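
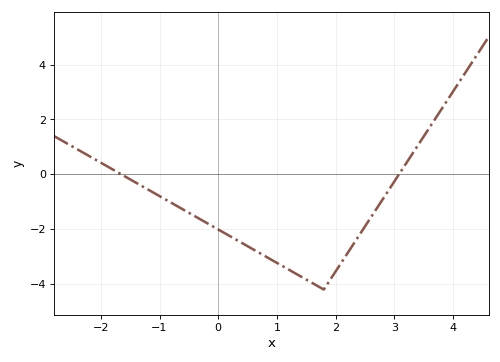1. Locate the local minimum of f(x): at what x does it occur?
1.8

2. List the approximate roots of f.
-1.7, 3.1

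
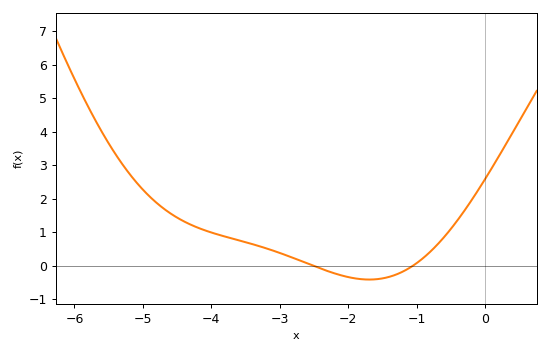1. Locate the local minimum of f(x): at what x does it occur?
-1.7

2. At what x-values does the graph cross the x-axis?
-2.5, -1.1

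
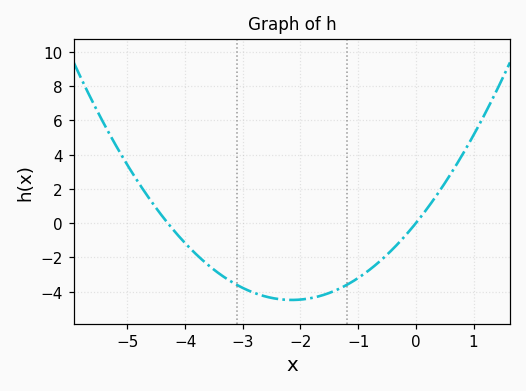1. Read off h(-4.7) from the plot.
1.8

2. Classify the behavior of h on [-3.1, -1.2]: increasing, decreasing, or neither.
neither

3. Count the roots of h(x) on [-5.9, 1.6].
2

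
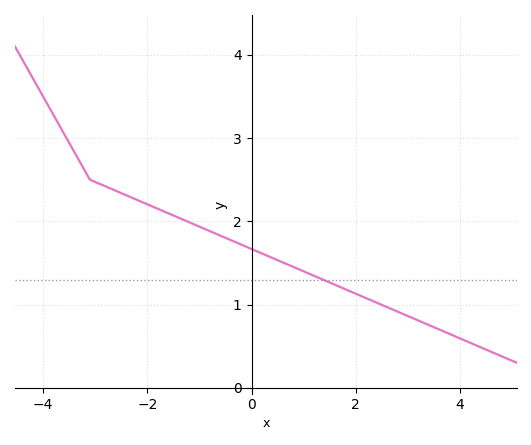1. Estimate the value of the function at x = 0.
1.67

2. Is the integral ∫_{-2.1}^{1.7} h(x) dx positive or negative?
positive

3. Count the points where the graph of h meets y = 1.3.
1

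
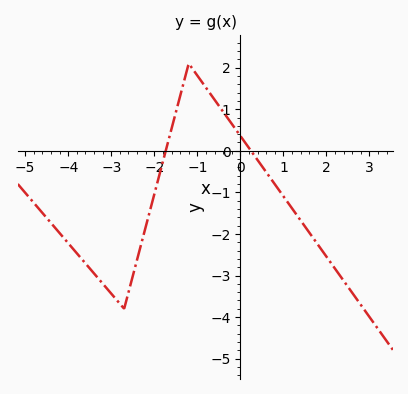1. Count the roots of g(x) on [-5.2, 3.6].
2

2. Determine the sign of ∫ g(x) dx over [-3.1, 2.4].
negative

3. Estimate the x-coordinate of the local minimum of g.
-2.7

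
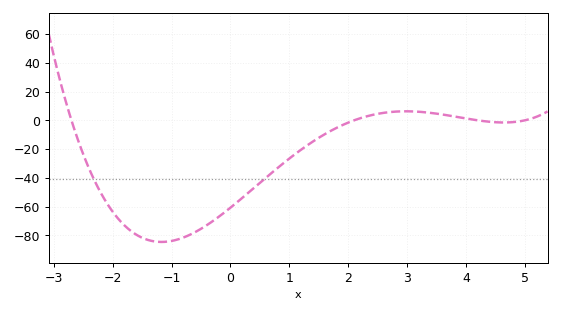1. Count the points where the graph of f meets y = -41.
2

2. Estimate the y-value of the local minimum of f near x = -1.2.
-84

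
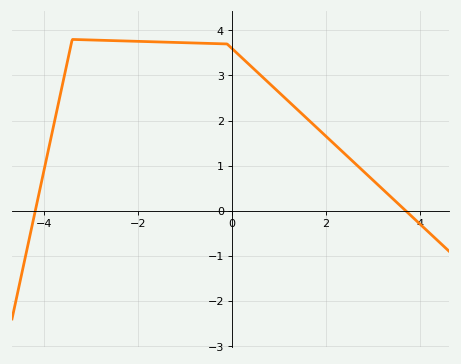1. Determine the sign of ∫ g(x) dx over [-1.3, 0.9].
positive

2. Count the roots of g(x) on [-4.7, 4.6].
2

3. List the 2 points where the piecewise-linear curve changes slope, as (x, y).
(-3.4, 3.8); (-0.1, 3.7)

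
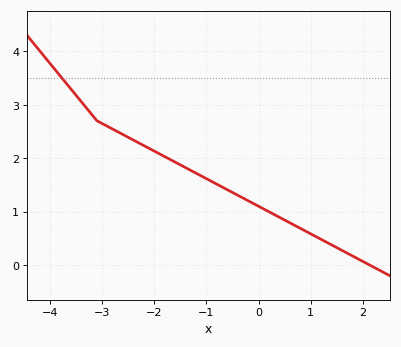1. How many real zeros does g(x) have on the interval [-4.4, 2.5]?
1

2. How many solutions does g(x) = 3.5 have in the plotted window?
1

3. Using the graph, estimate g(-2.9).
2.6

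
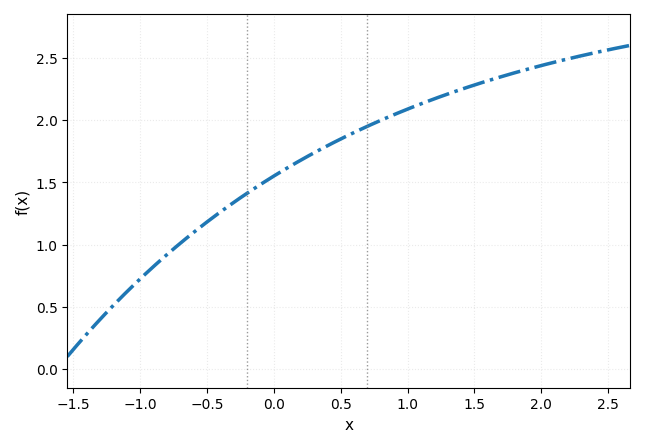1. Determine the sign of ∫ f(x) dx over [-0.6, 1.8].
positive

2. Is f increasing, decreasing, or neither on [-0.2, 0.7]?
increasing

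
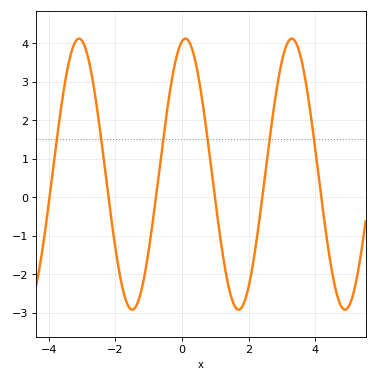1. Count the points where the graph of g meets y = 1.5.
6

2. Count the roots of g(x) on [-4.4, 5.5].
6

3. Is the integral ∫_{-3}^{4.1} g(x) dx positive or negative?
positive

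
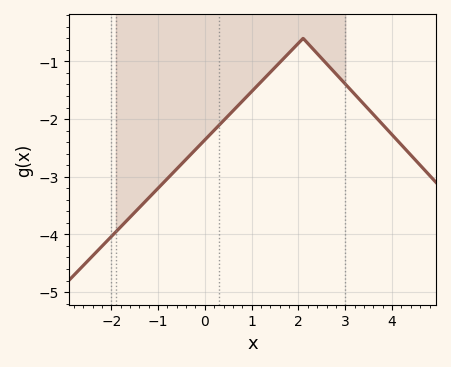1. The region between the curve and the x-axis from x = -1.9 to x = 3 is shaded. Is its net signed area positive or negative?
negative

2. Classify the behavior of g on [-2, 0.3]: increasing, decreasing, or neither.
increasing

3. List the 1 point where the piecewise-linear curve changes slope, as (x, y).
(2.1, -0.6)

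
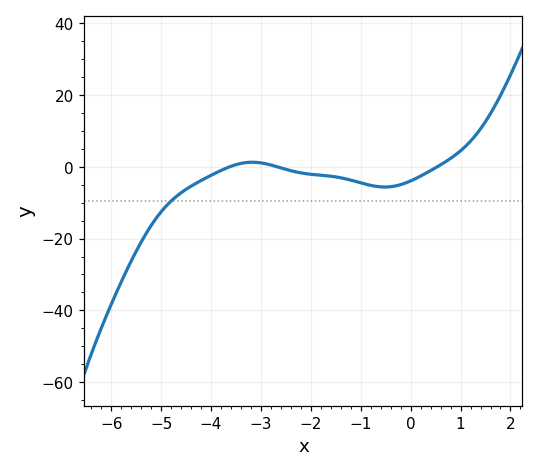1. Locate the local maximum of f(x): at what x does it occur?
-3.18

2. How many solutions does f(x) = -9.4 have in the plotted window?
1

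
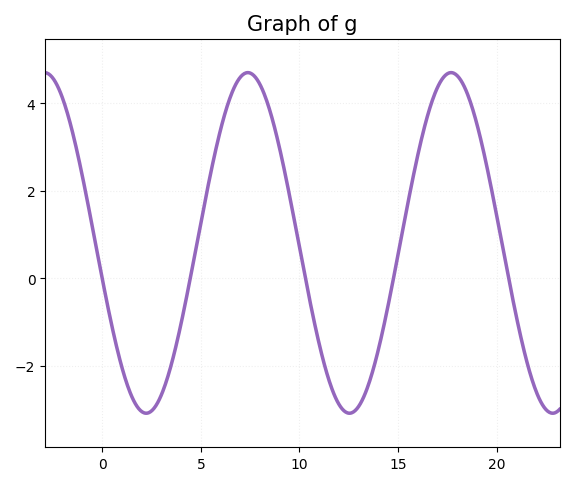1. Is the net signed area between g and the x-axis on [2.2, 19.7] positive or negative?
positive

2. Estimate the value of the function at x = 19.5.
2.54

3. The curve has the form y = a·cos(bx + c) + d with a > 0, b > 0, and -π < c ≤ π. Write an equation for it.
y = 3.89cos(0.61x + 1.78) + 0.81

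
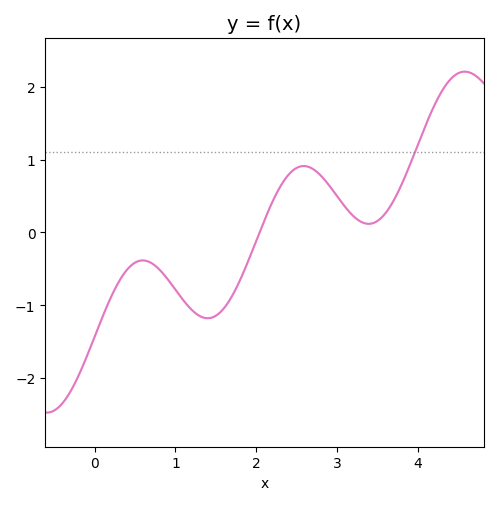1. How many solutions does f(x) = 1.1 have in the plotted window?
1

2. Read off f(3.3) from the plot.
0.1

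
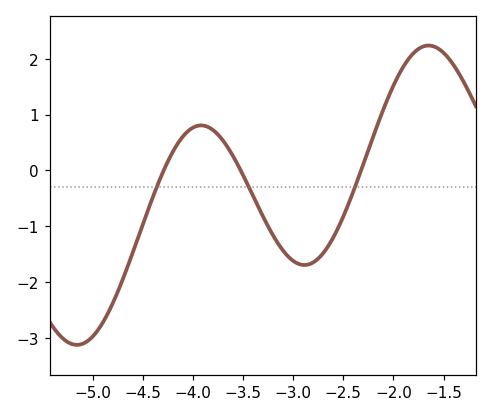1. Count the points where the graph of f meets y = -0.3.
3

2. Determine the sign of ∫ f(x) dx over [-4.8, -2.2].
negative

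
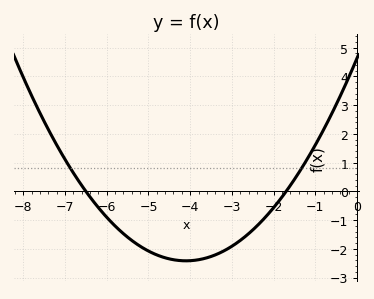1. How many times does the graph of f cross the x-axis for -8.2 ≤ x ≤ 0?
2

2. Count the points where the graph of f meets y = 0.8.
2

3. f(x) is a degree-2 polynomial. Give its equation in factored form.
y = 0.42(x + 6.5)(x + 1.7)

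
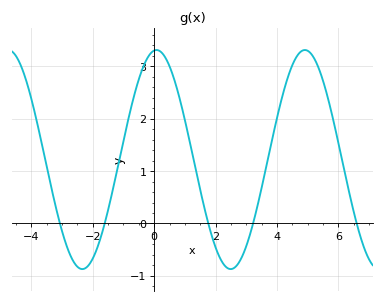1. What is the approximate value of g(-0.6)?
2.6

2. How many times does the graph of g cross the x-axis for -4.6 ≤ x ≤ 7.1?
5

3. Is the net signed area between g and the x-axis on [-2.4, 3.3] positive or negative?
positive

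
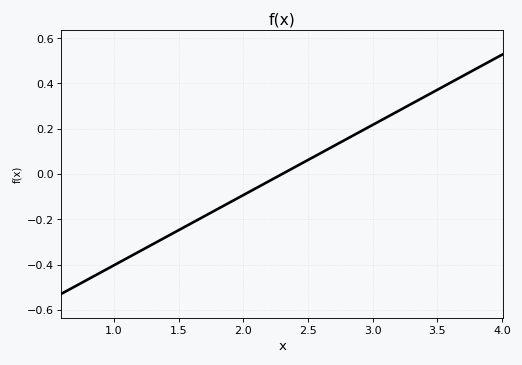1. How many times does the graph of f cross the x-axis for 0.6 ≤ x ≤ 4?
1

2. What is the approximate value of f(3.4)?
0.341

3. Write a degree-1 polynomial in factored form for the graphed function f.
y = 0.31(x - 2.3)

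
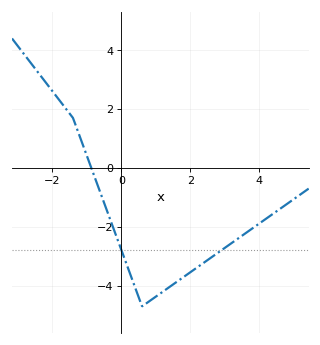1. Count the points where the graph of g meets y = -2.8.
2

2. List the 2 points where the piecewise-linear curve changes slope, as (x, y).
(-1.4, 1.7); (0.6, -4.7)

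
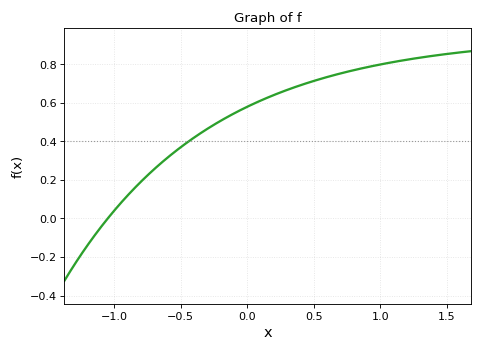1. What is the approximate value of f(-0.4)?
0.42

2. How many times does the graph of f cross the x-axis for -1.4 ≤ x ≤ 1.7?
1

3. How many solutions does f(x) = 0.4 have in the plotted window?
1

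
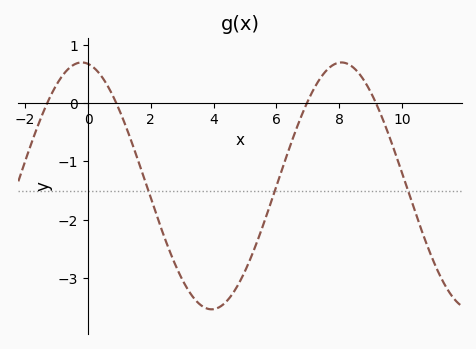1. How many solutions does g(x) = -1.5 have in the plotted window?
3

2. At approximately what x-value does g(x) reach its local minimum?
4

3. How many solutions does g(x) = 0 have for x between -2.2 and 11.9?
4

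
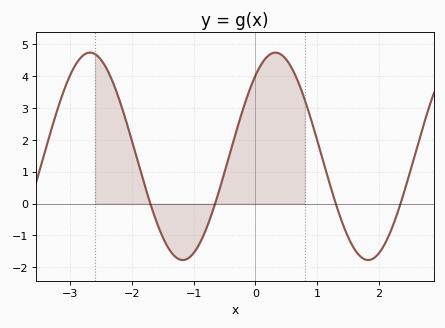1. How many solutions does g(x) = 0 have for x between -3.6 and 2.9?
4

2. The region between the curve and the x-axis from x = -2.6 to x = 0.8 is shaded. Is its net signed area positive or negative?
positive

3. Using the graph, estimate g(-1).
-1.55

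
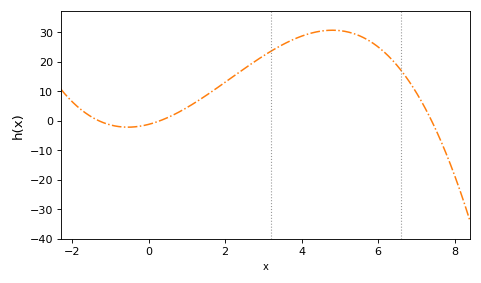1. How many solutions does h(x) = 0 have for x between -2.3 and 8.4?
3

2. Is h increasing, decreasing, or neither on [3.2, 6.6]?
neither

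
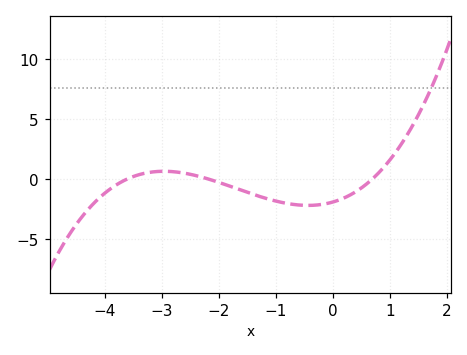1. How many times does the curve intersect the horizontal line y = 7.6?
1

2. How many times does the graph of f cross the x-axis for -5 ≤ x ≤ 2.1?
3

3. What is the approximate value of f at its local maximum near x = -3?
0.623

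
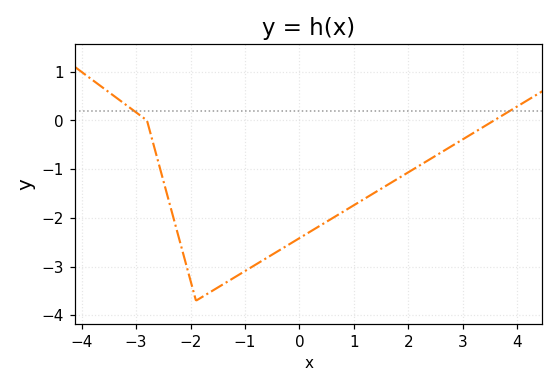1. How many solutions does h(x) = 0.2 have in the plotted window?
2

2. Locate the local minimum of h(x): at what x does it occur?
-1.8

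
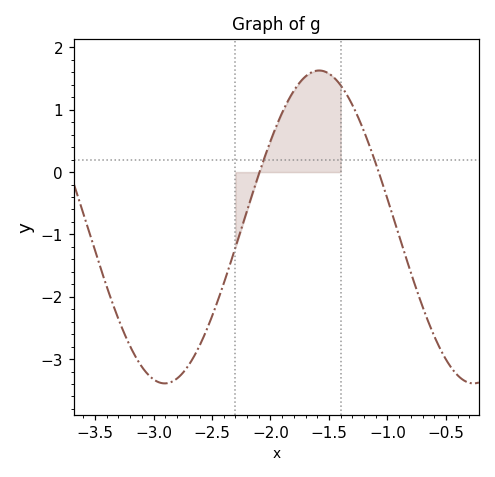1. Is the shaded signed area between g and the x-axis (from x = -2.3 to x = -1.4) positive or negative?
positive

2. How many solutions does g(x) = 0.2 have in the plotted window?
2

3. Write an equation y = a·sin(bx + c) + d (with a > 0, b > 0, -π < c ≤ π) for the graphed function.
y = 2.51sin(2.4x - 0.94) - 0.88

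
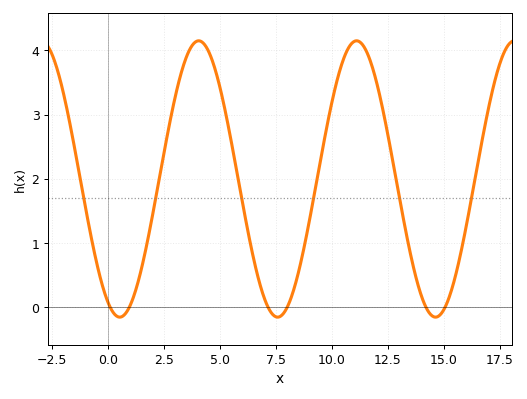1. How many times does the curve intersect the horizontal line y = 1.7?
6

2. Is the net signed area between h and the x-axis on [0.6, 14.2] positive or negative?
positive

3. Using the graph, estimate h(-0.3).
0.392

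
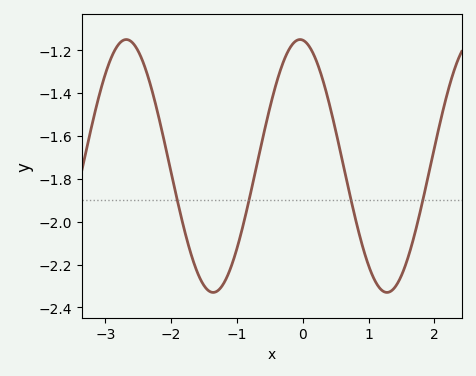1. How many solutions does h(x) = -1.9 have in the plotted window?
4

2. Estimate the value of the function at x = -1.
-2.12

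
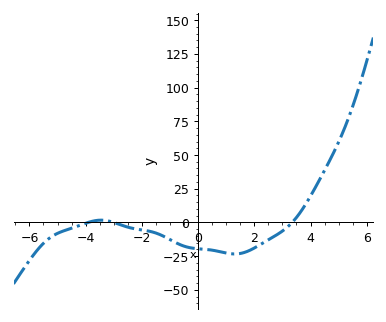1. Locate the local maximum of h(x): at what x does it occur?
-3.46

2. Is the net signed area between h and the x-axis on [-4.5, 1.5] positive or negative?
negative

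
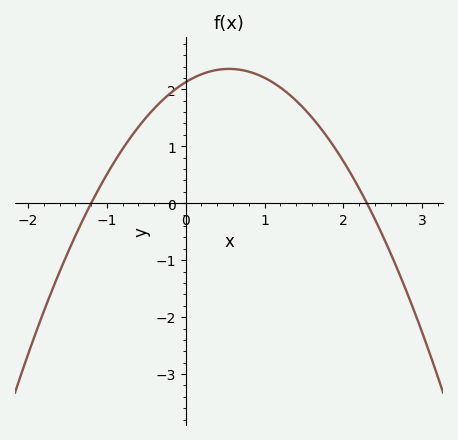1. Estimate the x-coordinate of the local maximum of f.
0.6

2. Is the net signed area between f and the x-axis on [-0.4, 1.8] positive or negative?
positive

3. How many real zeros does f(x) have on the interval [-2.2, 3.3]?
2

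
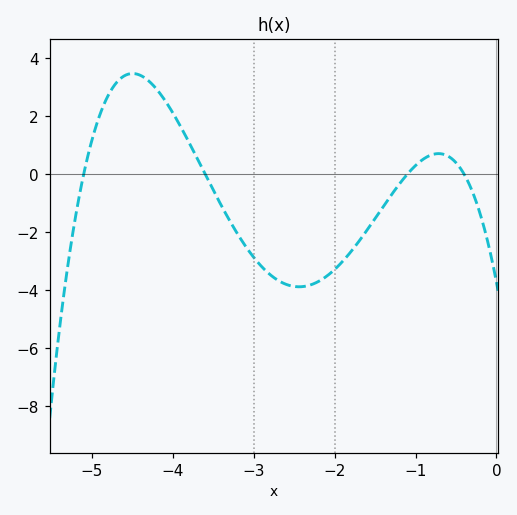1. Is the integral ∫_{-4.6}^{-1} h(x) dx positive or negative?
negative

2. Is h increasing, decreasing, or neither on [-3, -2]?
neither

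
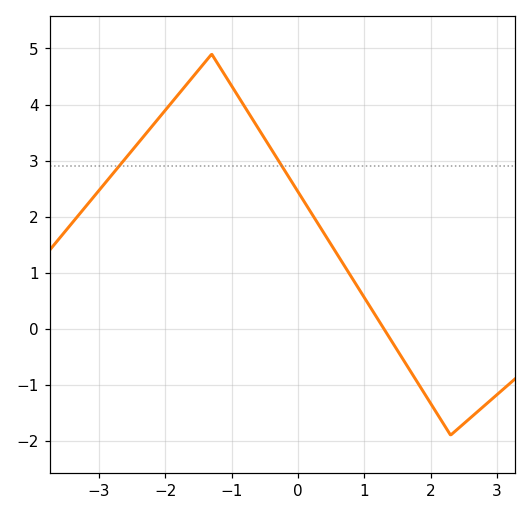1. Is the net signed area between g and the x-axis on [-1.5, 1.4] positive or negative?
positive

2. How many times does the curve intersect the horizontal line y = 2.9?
2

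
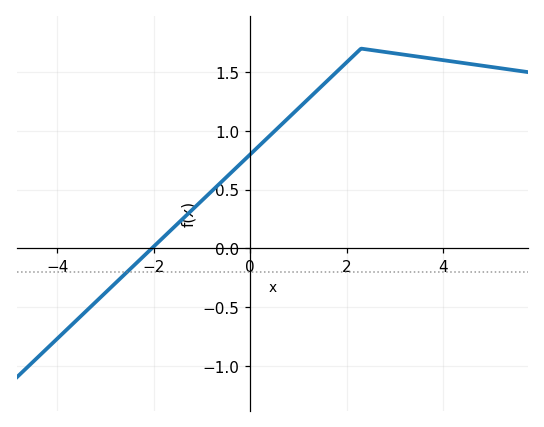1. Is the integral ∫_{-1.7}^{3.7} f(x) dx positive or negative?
positive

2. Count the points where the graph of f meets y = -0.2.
1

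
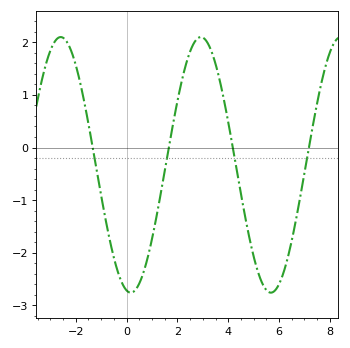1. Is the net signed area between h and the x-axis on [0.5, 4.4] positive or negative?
positive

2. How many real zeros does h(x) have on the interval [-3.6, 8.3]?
4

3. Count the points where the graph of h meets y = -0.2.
4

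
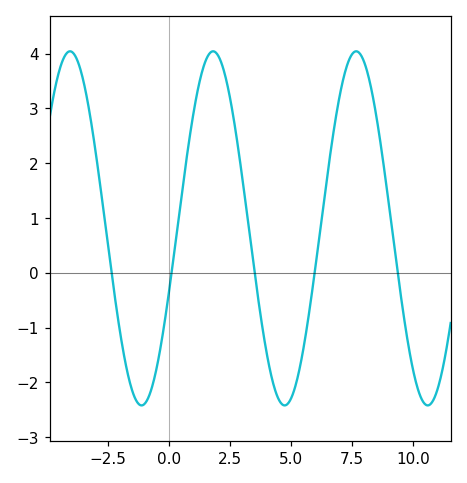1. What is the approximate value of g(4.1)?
-1.69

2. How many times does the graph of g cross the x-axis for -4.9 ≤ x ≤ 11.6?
5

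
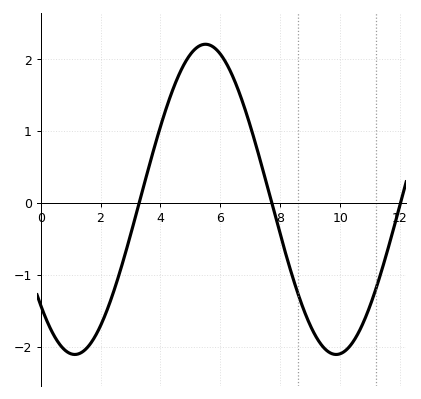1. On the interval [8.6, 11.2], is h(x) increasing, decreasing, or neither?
neither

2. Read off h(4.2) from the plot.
1.33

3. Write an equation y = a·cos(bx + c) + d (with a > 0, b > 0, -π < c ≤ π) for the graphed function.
y = 2.16cos(0.72x + 2.32) + 0.05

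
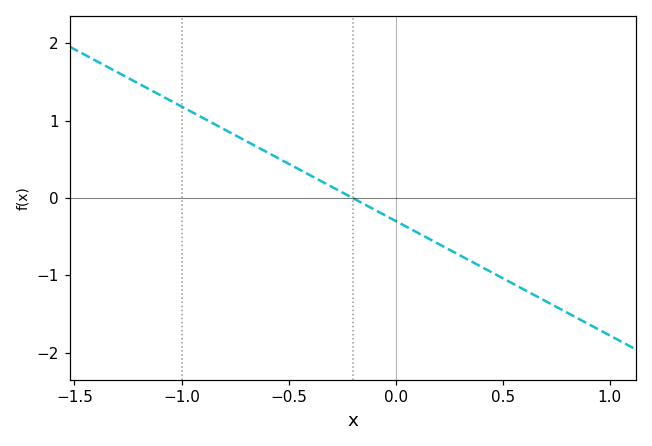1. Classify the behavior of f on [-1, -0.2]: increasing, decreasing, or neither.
decreasing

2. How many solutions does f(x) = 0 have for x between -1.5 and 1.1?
1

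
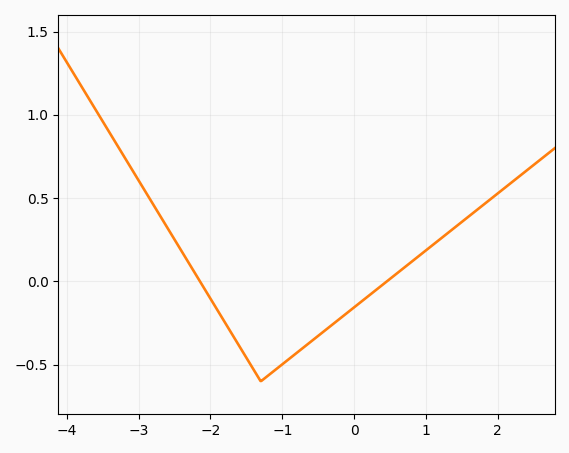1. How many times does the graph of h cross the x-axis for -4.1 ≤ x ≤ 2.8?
2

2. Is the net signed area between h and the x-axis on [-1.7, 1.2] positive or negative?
negative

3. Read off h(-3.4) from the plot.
0.9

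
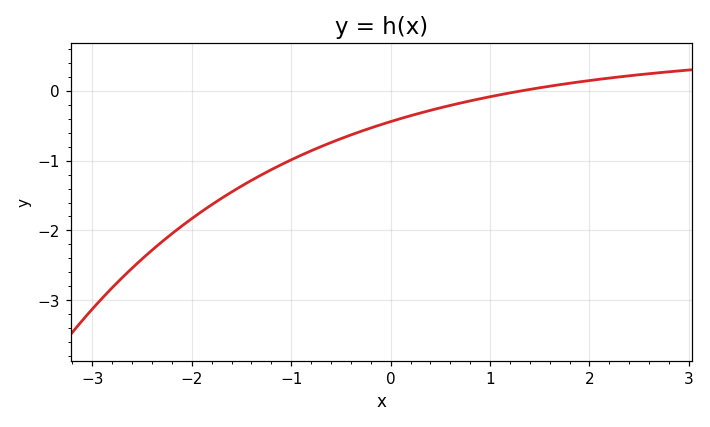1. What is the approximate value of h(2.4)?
0.2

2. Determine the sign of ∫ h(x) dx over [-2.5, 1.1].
negative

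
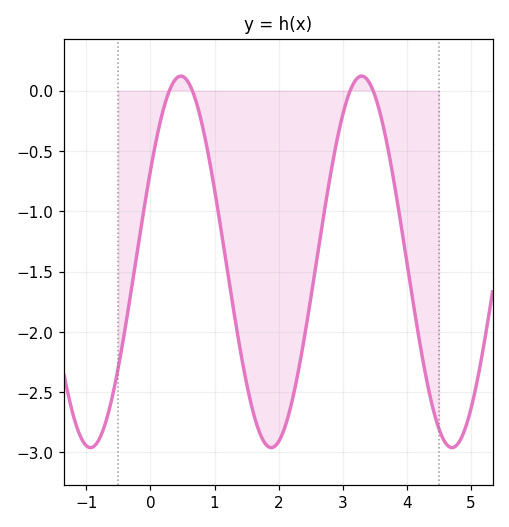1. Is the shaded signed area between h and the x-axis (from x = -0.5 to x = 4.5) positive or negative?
negative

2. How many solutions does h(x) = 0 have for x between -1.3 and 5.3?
4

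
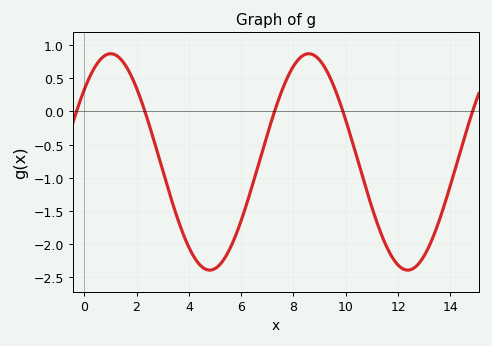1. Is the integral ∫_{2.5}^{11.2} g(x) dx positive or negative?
negative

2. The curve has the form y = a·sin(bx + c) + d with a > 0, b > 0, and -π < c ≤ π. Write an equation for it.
y = 1.63sin(0.83x + 0.73) - 0.76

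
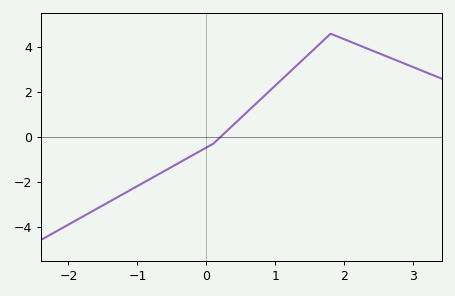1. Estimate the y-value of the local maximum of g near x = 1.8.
4.6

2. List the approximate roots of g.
0.2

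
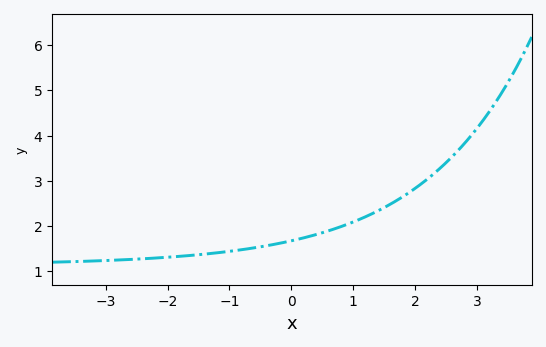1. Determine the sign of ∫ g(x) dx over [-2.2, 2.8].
positive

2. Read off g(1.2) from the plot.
2.2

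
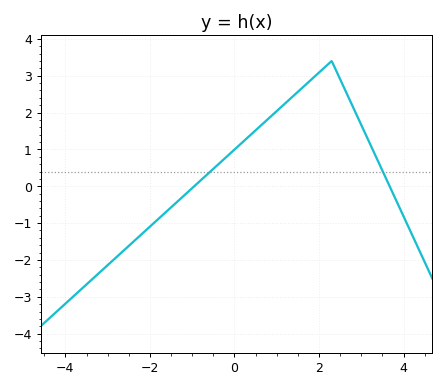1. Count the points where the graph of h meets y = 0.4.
2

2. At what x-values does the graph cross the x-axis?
-1, 3.6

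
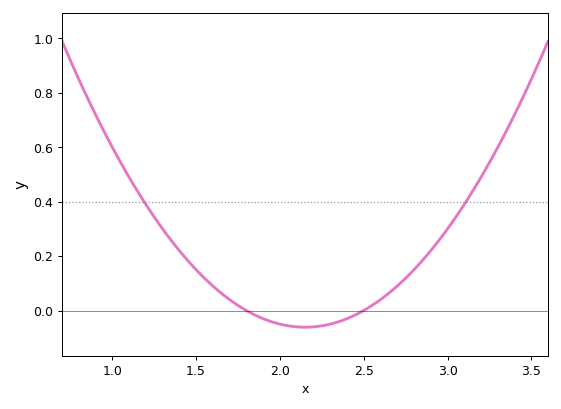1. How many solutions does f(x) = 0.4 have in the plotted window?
2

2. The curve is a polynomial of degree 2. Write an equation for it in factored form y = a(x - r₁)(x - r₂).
y = 0.5(x - 1.8)(x - 2.5)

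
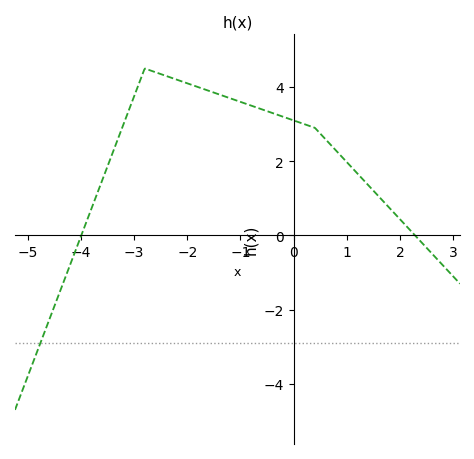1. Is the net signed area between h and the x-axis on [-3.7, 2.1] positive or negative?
positive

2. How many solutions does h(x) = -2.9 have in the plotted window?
1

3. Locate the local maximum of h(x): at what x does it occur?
-2.8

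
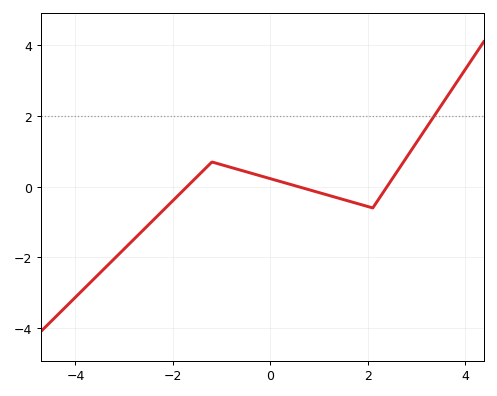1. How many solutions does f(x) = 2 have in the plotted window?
1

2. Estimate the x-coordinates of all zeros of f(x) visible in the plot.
-1.8, 0.6, 2.4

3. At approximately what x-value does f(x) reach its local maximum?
-1.2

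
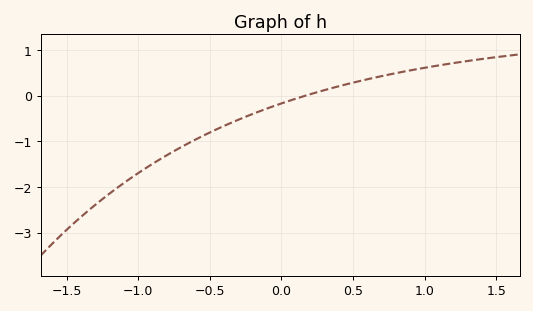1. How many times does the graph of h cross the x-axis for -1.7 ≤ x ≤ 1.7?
1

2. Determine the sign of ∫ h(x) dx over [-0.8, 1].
negative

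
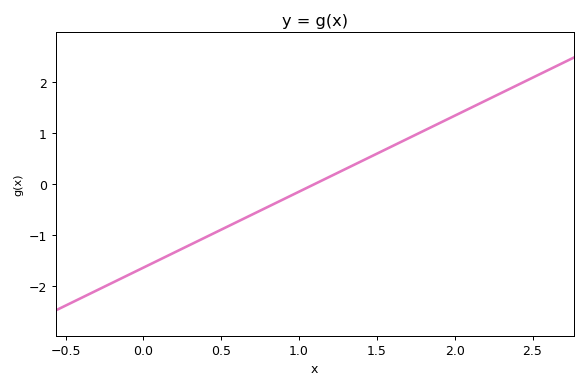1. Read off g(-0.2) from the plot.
-1.94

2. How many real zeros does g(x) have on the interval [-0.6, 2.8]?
1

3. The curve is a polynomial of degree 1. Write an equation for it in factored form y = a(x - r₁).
y = 1.49(x - 1.1)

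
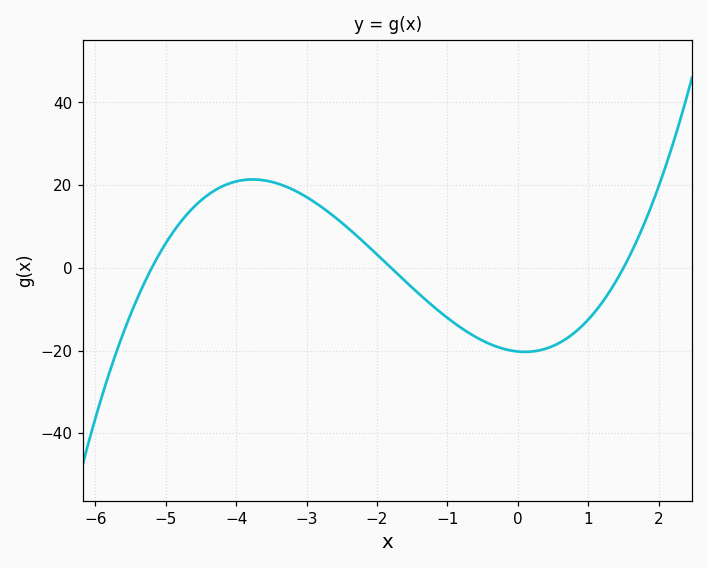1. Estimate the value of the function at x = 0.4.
-19.5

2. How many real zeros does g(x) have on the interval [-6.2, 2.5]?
3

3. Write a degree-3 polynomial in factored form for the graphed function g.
y = 1.44(x + 5.2)(x + 1.8)(x - 1.5)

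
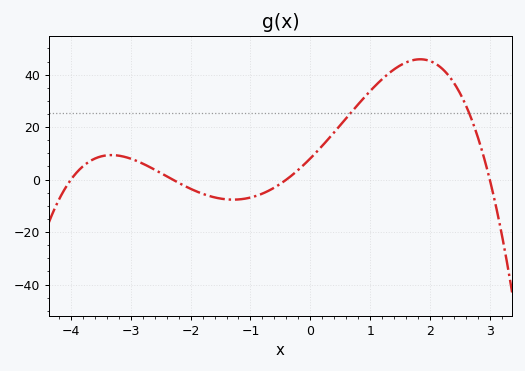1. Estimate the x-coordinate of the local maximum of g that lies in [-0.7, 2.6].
1.8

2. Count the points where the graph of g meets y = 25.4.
2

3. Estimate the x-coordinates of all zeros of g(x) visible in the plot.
-4, -2.2, -0.4, 3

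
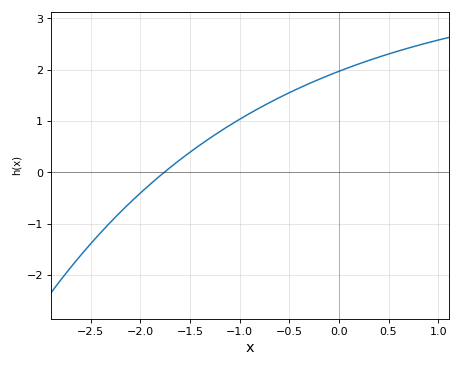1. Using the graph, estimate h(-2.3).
-1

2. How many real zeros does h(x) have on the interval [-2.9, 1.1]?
1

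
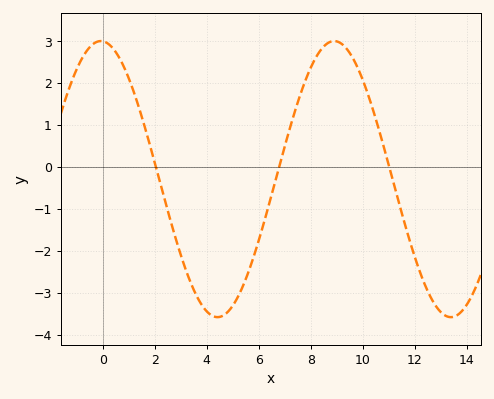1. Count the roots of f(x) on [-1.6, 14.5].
3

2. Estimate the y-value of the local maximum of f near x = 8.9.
3.01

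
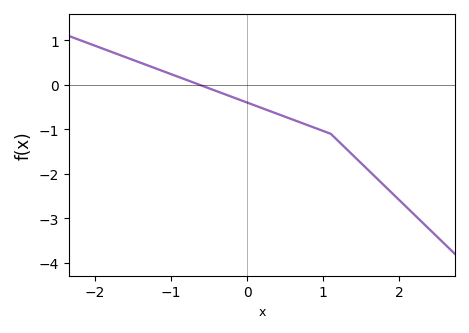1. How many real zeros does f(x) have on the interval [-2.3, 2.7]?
1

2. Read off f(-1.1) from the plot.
0.304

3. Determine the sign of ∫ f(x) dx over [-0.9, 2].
negative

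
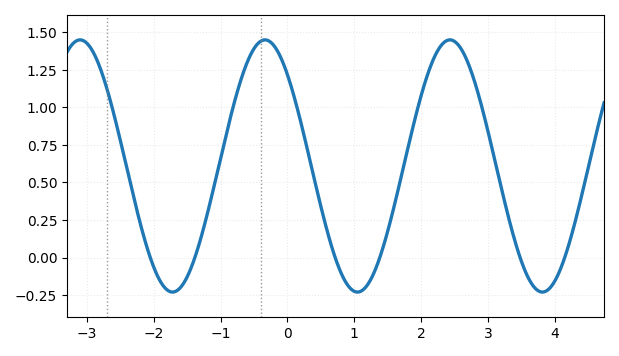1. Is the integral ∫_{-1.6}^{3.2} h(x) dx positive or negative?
positive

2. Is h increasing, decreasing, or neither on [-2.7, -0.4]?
neither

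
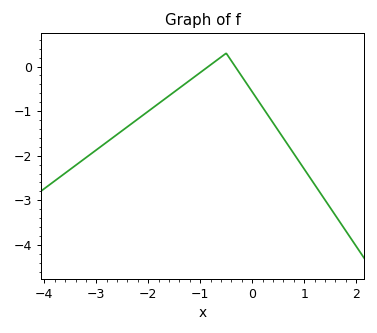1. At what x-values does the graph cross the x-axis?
-0.846, -0.327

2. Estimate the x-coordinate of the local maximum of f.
-0.5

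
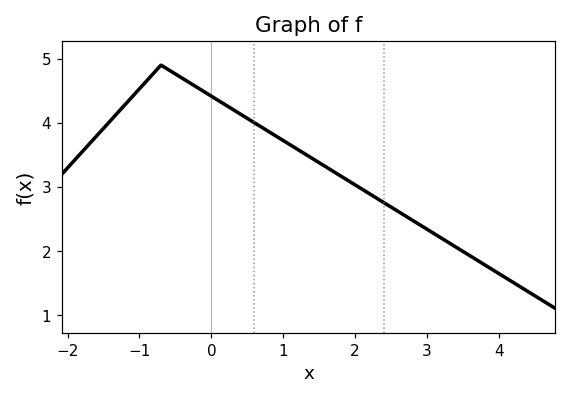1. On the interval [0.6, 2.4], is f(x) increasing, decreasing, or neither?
decreasing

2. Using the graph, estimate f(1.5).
3.38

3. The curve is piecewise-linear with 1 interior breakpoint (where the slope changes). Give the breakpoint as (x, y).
(-0.7, 4.9)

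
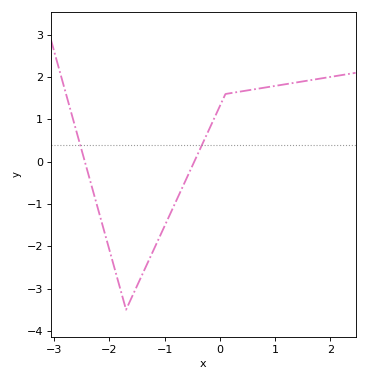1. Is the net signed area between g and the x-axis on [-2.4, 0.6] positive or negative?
negative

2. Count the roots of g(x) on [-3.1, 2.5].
2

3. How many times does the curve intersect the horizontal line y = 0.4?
2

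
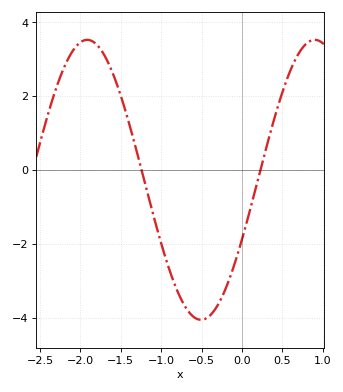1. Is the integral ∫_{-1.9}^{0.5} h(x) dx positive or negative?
negative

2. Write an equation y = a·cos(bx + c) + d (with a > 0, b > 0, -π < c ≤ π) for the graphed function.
y = 3.79cos(2.23x - 2.01) - 0.26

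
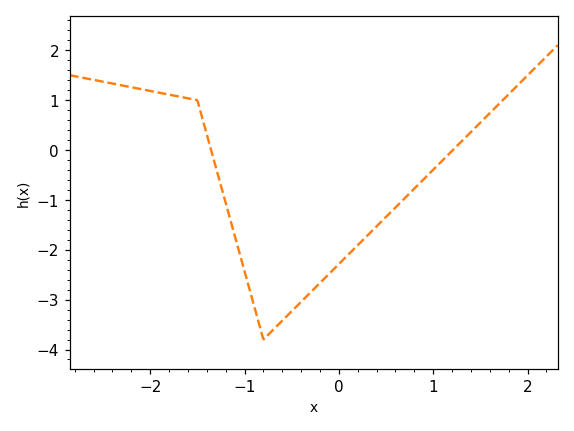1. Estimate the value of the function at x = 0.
-2.29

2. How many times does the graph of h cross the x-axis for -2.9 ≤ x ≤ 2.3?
2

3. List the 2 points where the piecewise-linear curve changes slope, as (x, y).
(-1.5, 1); (-0.8, -3.8)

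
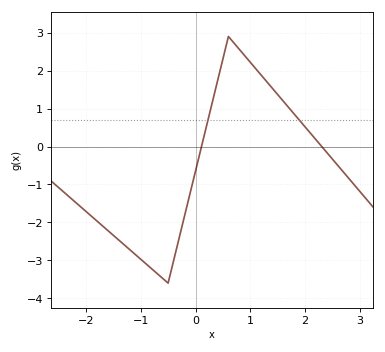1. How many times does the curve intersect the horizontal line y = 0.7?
2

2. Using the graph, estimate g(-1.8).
-2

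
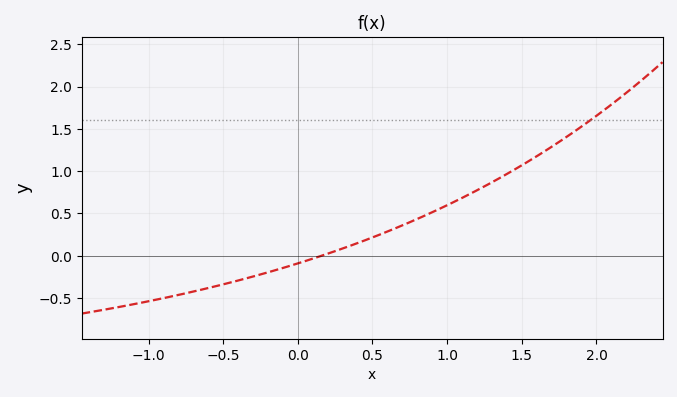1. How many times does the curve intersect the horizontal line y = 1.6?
1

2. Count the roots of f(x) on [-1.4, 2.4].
1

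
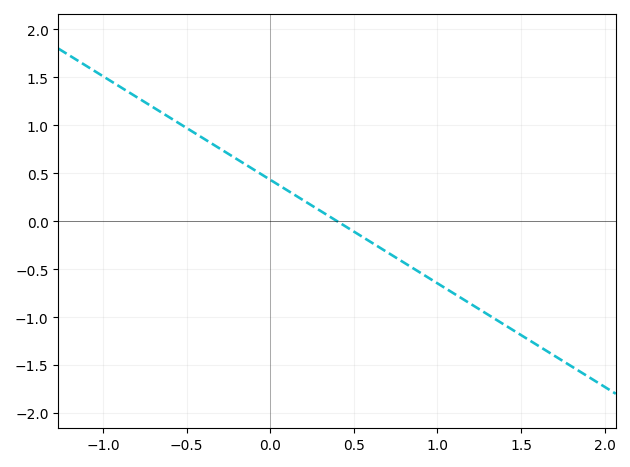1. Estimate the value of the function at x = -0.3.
0.756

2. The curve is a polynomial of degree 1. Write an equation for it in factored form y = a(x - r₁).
y = -1.08(x - 0.4)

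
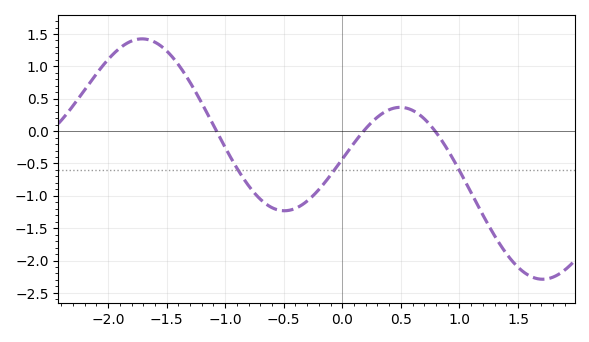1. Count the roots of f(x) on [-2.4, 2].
3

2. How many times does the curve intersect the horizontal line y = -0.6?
3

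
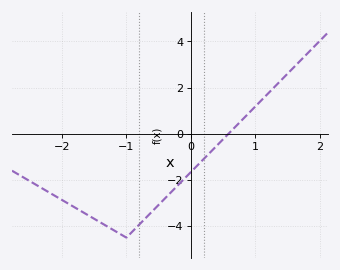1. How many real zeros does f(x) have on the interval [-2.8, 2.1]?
1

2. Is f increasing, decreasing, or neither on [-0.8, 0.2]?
increasing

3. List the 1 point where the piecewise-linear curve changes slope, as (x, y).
(-1, -4.5)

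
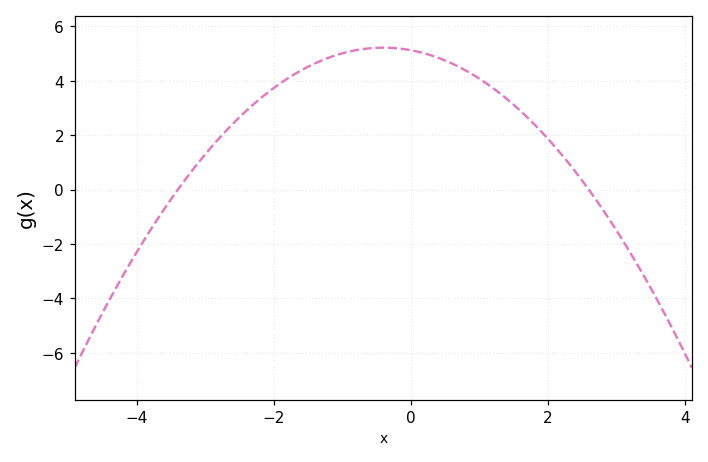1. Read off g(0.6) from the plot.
4.6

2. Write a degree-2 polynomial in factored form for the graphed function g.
y = -0.58(x + 3.4)(x - 2.6)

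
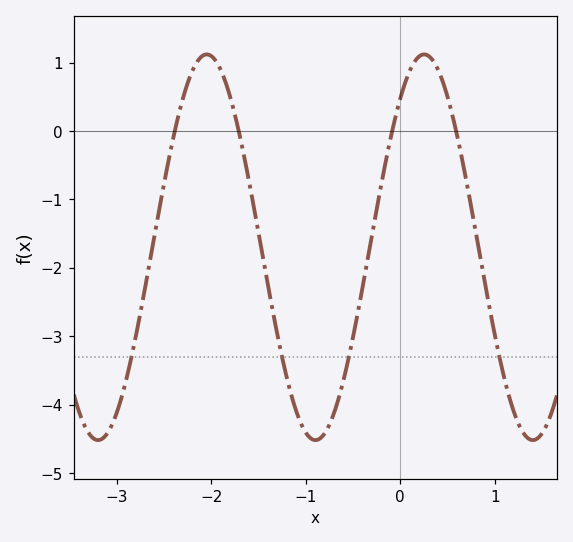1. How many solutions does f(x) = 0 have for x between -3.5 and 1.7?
4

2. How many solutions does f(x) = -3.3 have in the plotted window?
4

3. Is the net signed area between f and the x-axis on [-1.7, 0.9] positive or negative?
negative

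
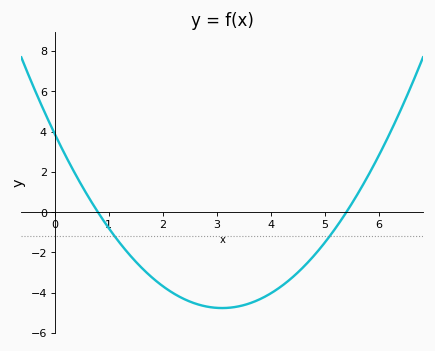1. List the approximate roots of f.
0.8, 5.4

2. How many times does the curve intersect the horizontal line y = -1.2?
2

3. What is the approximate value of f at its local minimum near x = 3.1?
-4.76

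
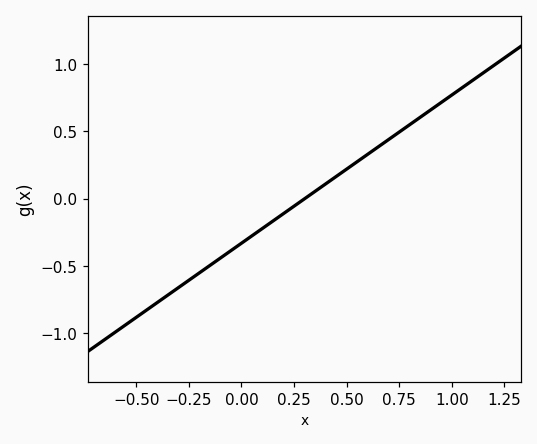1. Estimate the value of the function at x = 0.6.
0.35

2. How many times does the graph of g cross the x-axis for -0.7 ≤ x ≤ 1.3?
1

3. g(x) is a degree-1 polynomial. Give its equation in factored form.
y = 1.1(x - 0.3)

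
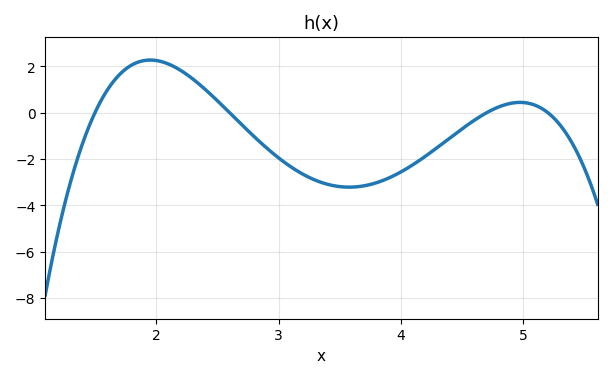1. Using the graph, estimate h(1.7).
1.64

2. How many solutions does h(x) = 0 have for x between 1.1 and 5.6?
4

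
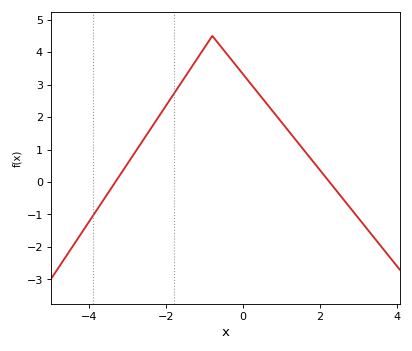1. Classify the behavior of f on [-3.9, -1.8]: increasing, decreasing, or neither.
increasing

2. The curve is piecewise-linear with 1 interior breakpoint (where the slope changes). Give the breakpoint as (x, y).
(-0.8, 4.5)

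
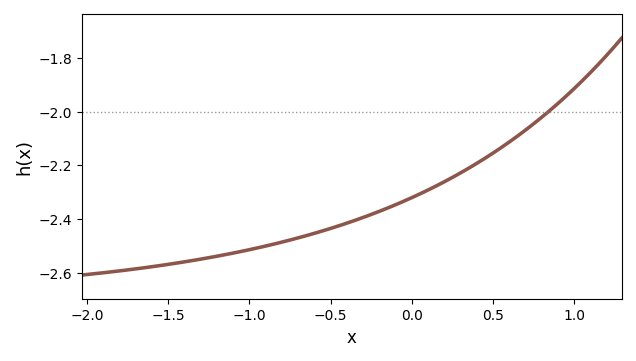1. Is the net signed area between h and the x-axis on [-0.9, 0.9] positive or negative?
negative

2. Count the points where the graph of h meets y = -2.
1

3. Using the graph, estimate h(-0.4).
-2.42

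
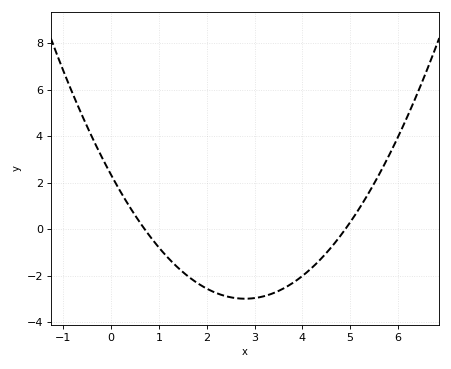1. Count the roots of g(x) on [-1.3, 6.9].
2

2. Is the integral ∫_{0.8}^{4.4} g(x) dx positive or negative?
negative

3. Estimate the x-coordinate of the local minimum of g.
2.8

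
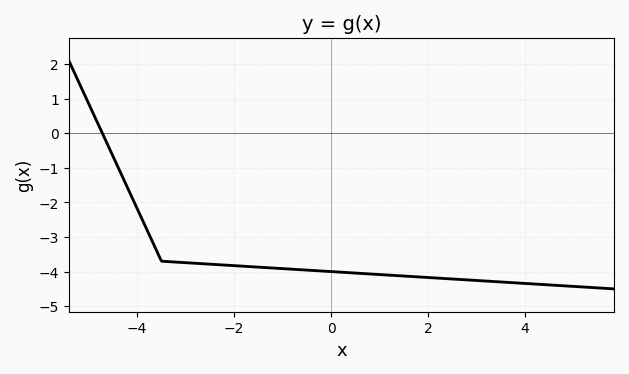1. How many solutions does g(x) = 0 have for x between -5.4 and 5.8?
1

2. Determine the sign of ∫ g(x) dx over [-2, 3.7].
negative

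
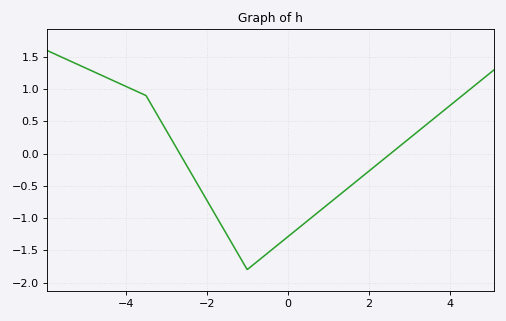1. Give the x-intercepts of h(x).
-2.67, 2.54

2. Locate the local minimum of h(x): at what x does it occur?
-0.998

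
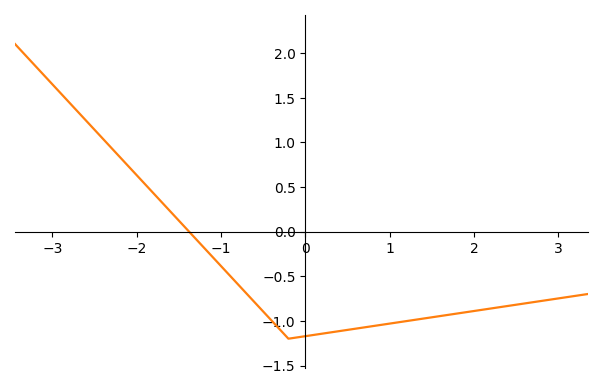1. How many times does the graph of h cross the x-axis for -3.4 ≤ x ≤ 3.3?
1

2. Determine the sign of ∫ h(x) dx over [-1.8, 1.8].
negative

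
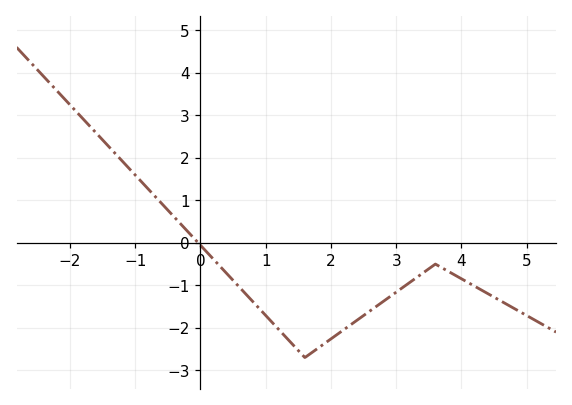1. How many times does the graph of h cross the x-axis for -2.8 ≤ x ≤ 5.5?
1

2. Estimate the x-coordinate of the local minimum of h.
1.6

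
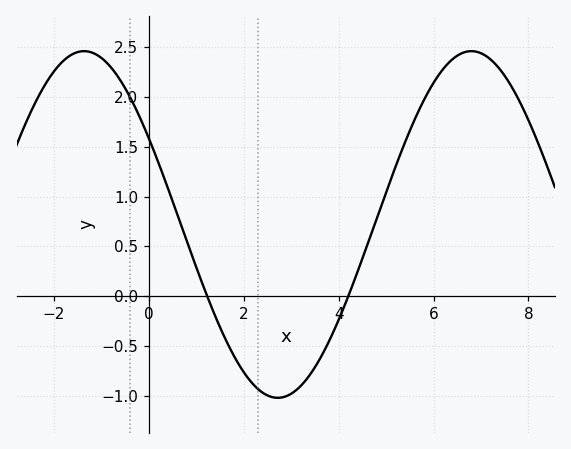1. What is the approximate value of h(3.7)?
-0.545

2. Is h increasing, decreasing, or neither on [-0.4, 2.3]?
decreasing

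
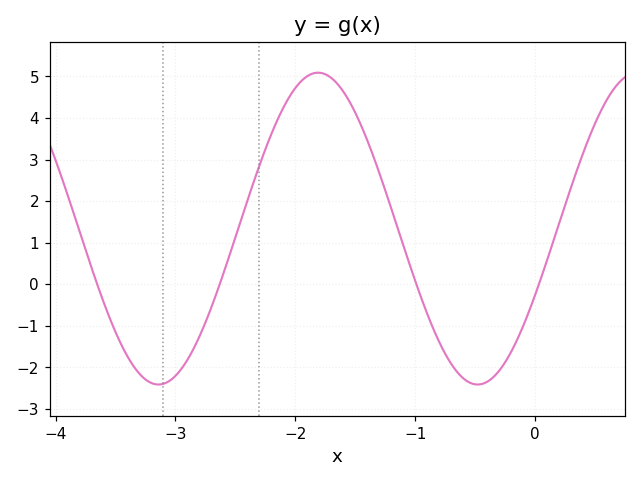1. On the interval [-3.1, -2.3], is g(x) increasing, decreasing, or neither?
increasing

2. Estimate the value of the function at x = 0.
-0.3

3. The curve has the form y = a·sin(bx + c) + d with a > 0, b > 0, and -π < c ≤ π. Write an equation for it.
y = 3.75sin(2.4x - 0.44) + 1.34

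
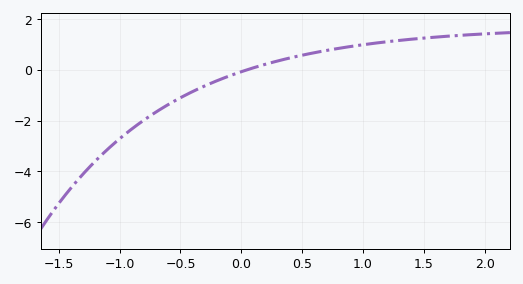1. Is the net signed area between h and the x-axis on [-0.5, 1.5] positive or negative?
positive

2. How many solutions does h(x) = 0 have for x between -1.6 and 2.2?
1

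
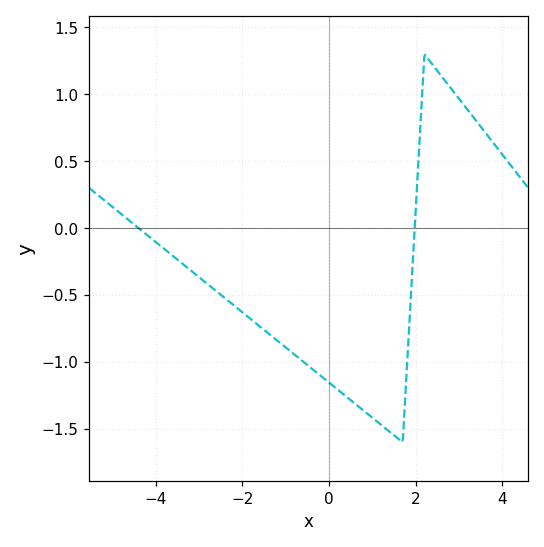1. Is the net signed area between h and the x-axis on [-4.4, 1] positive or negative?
negative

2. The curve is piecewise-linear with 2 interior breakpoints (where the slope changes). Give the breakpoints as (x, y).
(1.7, -1.6); (2.2, 1.3)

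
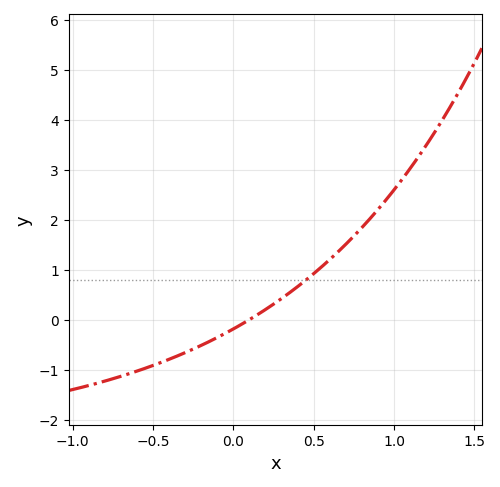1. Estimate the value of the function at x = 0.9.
2.2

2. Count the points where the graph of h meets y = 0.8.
1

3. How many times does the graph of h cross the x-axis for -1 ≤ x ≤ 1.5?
1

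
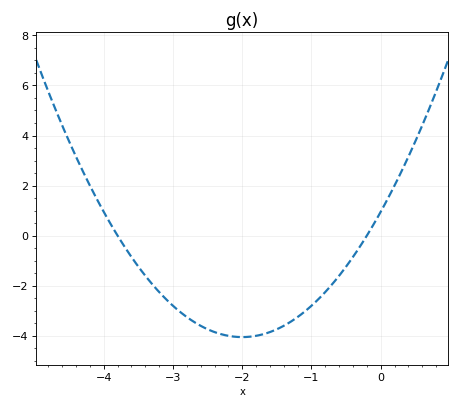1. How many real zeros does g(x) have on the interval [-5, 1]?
2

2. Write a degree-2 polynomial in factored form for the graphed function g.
y = 1.25(x + 3.8)(x + 0.2)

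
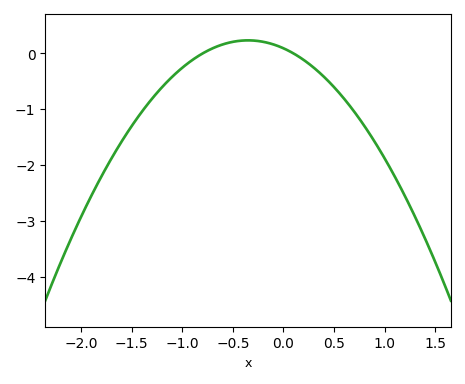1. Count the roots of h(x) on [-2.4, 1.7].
2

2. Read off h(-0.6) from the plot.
0.2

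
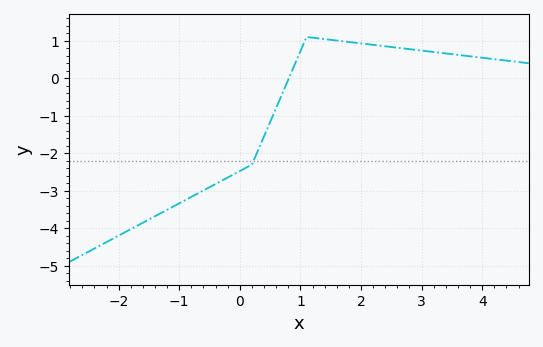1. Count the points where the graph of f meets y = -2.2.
1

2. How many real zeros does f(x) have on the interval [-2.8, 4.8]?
1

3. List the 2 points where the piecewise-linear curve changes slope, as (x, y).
(0.2, -2.3); (1.1, 1.1)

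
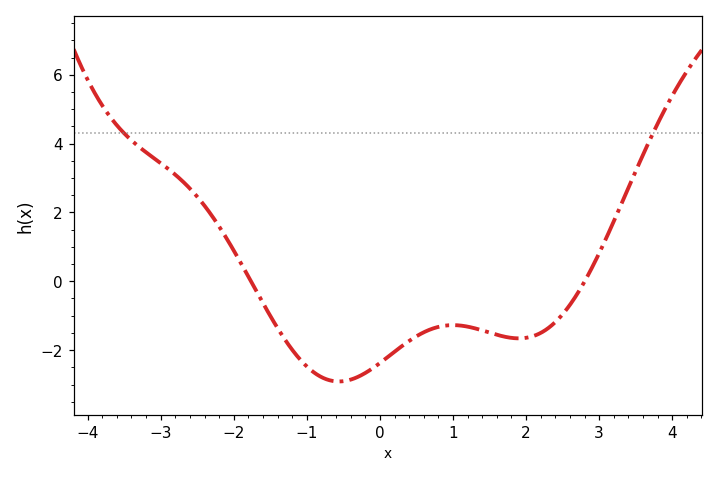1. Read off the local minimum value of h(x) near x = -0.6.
-3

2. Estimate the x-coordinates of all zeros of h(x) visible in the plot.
-1.8, 2.8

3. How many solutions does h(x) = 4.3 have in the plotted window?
2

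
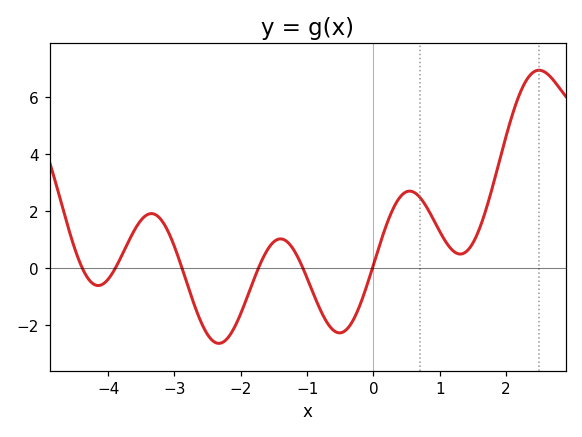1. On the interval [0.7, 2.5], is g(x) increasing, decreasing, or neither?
neither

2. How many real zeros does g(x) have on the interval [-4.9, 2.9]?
6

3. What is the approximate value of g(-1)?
-0.4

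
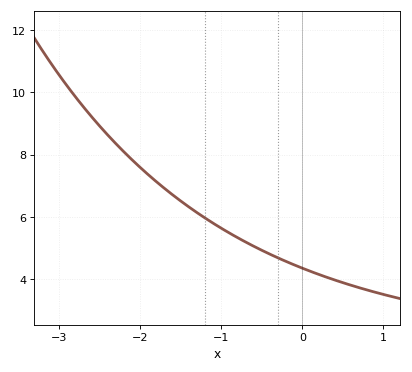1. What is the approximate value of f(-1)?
5.64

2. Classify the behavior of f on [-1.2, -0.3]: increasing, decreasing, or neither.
decreasing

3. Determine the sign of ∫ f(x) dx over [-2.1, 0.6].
positive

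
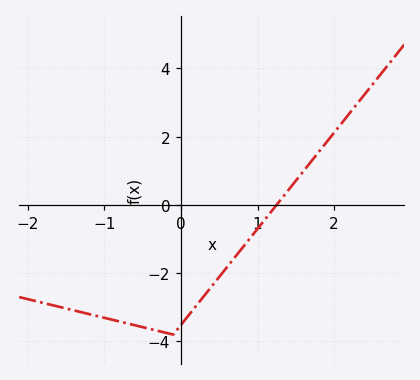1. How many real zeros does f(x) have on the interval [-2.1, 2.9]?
1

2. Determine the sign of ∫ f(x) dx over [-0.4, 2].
negative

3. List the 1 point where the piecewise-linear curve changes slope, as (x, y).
(-0.1, -3.8)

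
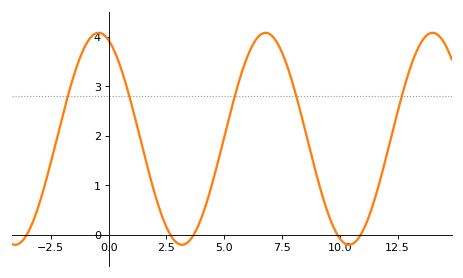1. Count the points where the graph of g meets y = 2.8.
5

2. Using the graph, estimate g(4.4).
0.9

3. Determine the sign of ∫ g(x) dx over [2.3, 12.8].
positive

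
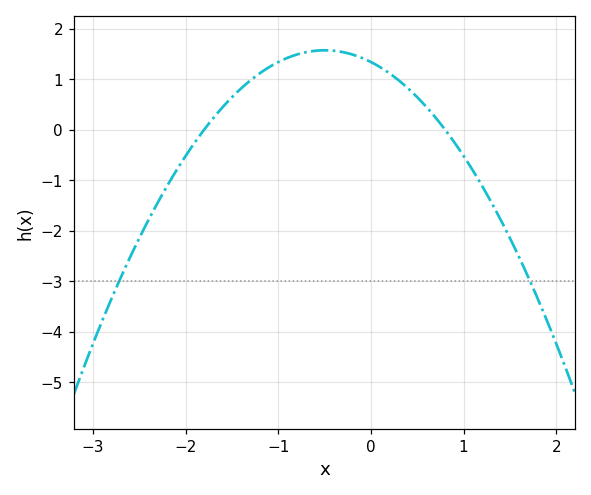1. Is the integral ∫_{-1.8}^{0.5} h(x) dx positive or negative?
positive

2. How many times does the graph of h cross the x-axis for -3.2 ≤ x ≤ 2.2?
2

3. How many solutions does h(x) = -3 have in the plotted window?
2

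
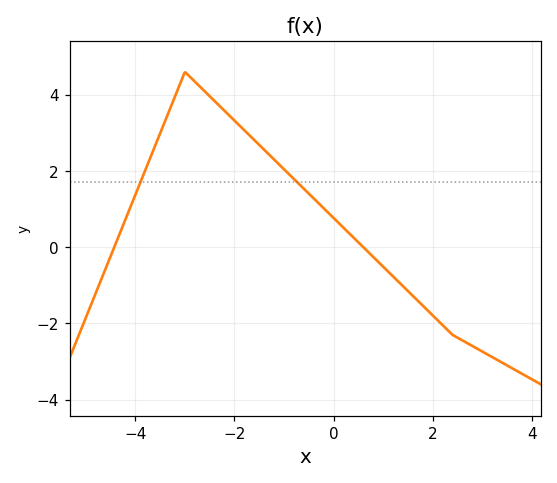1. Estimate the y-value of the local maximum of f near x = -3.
4.6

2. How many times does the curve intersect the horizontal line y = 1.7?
2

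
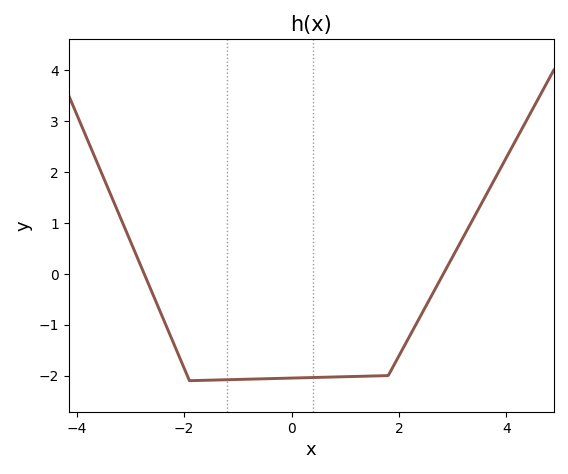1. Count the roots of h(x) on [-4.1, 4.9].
2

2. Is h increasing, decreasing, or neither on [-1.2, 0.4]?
increasing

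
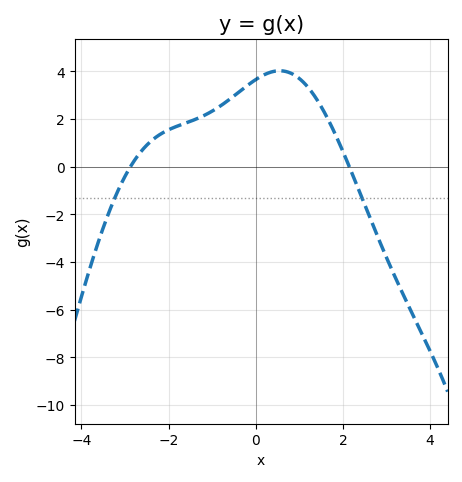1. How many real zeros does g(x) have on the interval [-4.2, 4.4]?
2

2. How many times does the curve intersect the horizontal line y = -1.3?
2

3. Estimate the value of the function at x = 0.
3.66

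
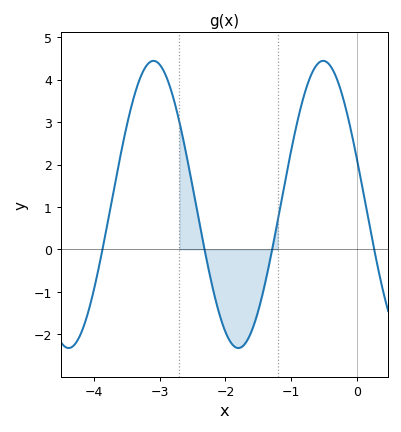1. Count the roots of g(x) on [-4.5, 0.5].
4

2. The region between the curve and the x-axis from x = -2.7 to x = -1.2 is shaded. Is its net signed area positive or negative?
negative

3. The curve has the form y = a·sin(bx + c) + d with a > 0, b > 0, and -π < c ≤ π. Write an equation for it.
y = 3.38sin(2.4x + 2.8) + 1.06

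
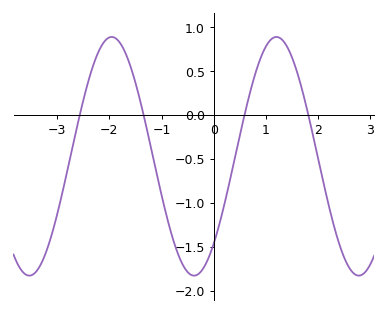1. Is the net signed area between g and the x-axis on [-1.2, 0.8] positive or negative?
negative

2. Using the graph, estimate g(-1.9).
0.882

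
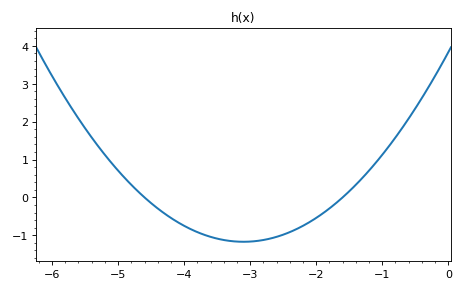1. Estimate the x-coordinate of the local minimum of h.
-3.1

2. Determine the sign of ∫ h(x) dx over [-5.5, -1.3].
negative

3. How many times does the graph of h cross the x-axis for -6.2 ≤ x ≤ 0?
2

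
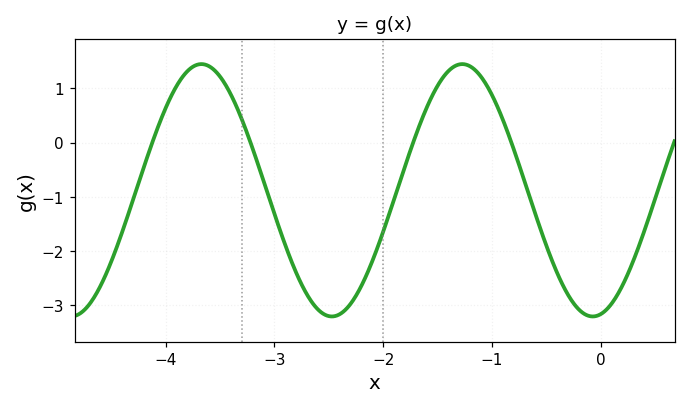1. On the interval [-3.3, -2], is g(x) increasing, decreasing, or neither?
neither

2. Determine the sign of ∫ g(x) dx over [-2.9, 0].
negative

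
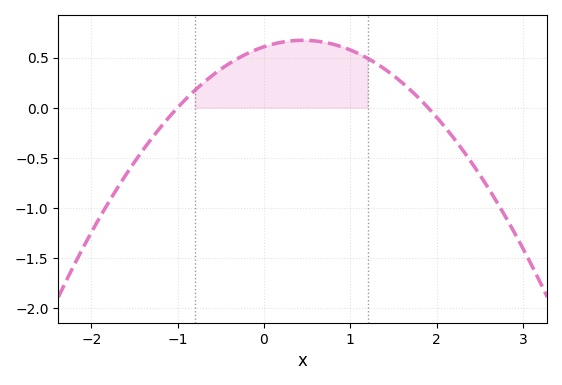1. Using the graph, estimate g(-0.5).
0.384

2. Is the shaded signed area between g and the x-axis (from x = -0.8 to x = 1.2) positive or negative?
positive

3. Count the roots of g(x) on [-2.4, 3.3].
2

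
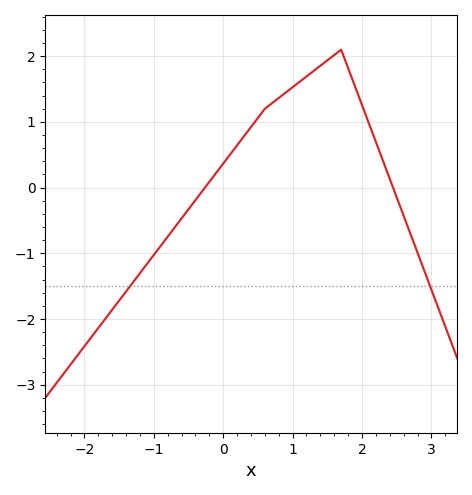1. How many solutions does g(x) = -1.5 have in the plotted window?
2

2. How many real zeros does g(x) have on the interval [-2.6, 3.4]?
2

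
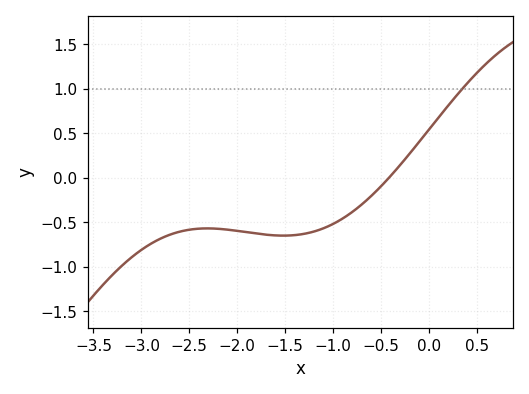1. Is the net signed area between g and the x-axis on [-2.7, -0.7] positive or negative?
negative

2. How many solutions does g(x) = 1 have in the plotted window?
1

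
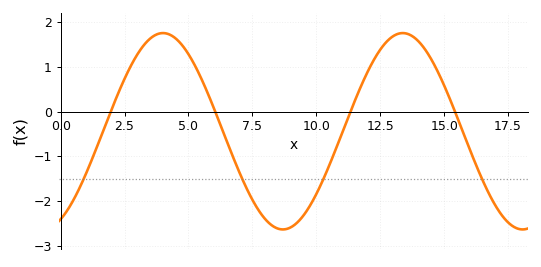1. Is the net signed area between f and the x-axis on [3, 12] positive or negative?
negative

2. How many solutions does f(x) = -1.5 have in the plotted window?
4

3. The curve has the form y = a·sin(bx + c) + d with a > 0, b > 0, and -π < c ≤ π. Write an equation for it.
y = 2.2sin(0.67x - 1.1) - 0.44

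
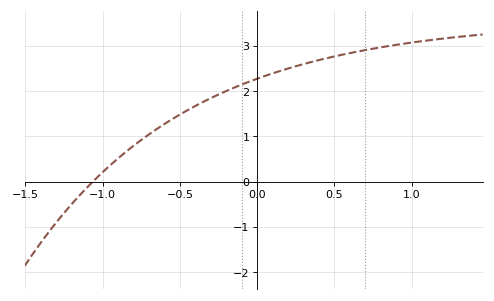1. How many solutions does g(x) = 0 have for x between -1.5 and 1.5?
1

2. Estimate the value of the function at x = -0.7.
1.04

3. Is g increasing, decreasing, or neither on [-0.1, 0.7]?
increasing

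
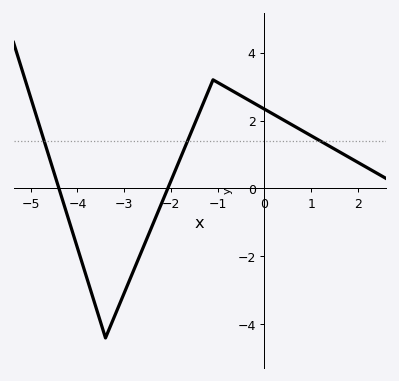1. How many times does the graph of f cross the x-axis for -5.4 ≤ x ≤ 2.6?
2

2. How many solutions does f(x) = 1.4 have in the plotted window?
3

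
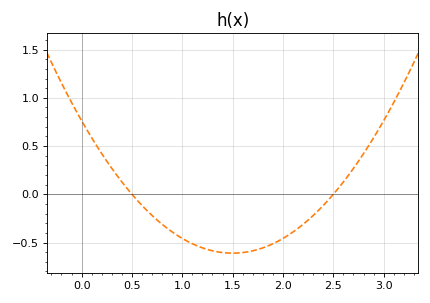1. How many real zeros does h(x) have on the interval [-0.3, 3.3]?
2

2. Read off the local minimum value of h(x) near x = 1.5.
-0.6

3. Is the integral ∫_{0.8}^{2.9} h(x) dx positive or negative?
negative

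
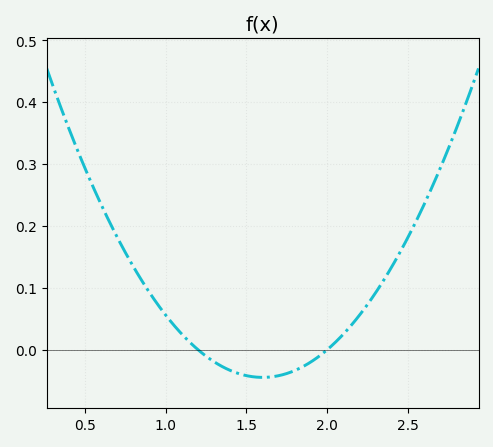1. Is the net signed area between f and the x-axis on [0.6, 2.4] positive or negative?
positive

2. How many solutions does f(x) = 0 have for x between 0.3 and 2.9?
2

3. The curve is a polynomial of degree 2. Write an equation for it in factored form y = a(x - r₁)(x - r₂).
y = 0.28(x - 1.2)(x - 2)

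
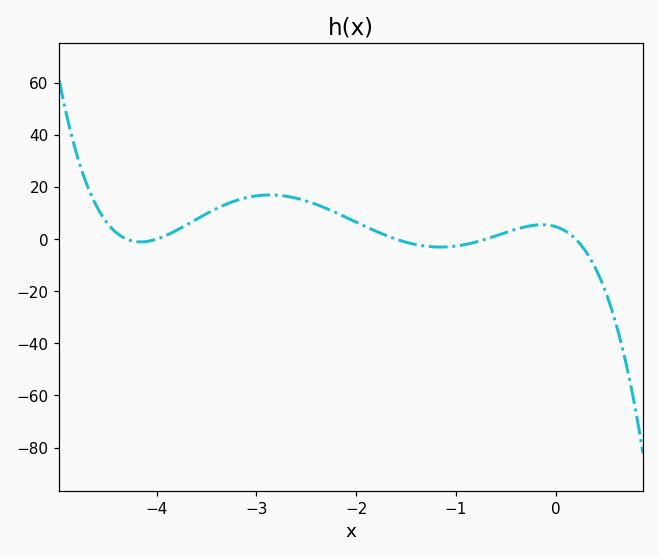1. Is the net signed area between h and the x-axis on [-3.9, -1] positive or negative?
positive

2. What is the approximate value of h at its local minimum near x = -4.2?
-1.07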